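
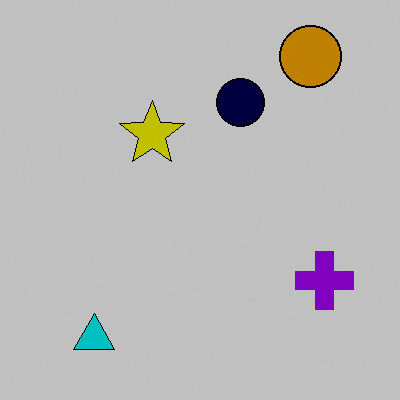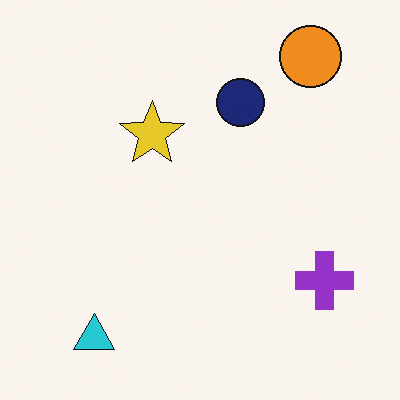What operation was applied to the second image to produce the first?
It was heavily posterized to just a handful of flat colors.

Each flat color has snapped to a coarser quantized level — most visibly, the near-white background has dropped to a flat grey.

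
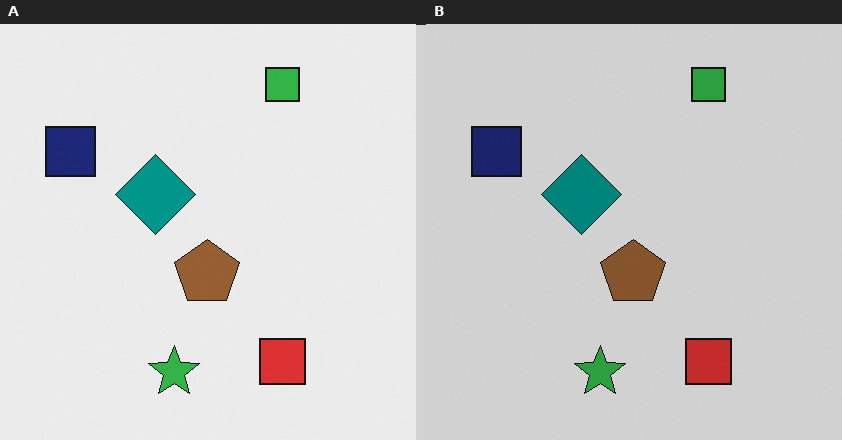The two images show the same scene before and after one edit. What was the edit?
The right (B) image is the left (A) slightly darkened.

Every pixel — background and shapes alike — is uniformly darkened.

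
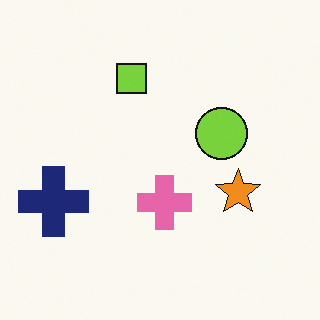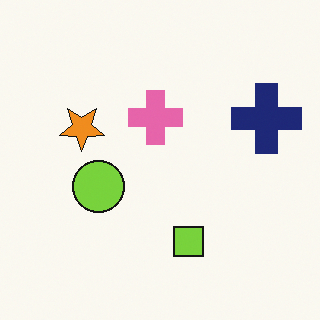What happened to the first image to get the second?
Rotated 180°.

The navy cross sits in the left of the first image and the right of the second — consistent with a whole-image 180° rotation.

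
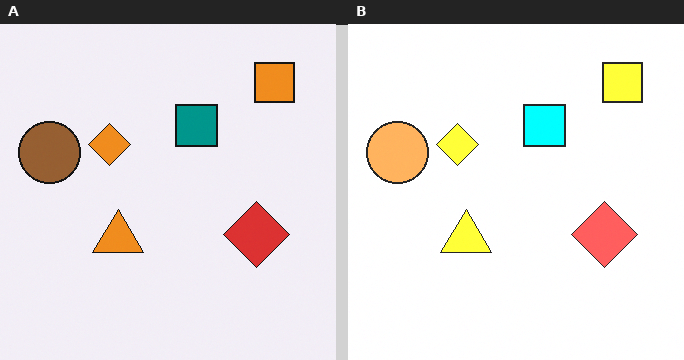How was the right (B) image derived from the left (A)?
The right (B) image is the left (A) substantially brightened.

Every pixel — background and shapes alike — is uniformly brightened.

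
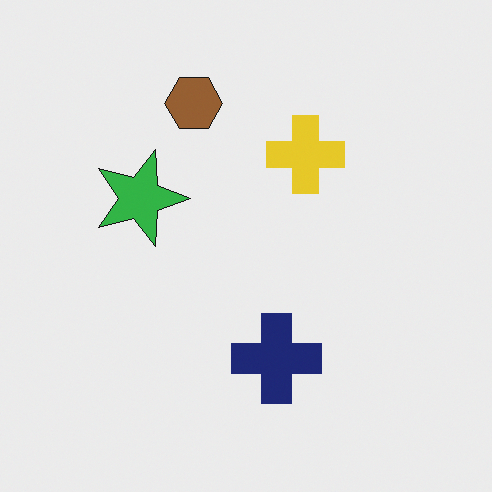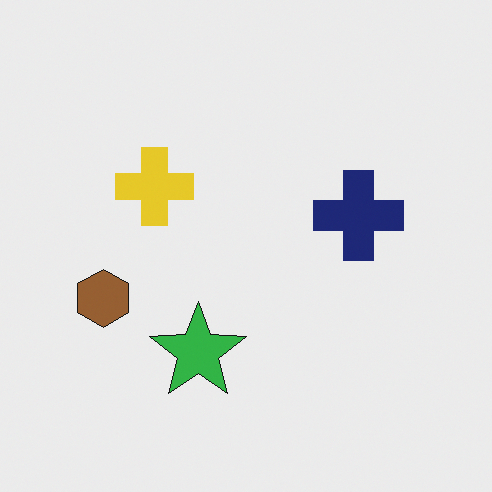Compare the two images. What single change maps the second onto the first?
It was rotated 90° clockwise.

The brown hexagon sits in the left of the second image and the top of the first — consistent with a whole-image 90° clockwise rotation.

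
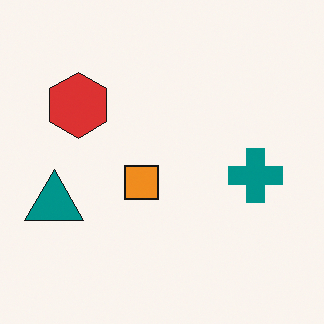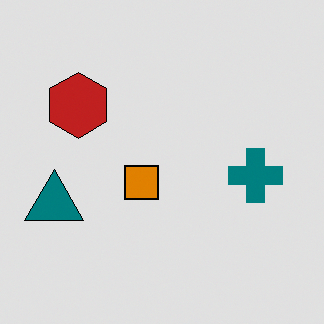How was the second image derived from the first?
Posterized to a reduced palette.

Each flat color has snapped to a coarser quantized level — most visibly, the near-white background has dropped to a flat grey.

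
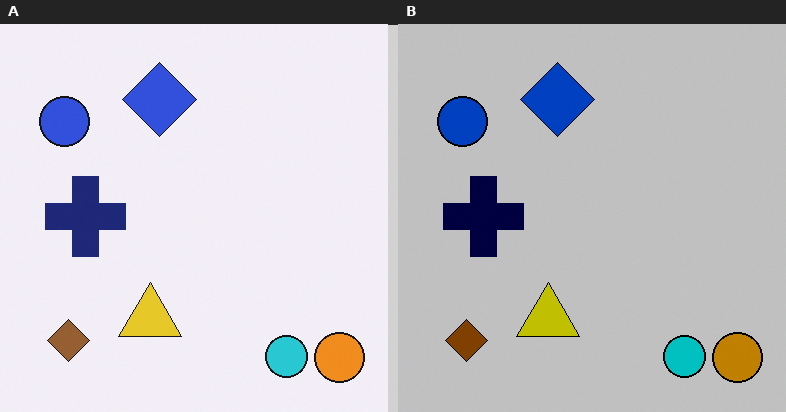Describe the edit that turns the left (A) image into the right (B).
The right (B) image is the left (A) aggressively posterized.

Each flat color has snapped to a coarser quantized level — most visibly, the near-white background has dropped to a flat grey.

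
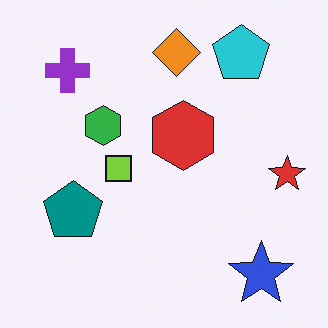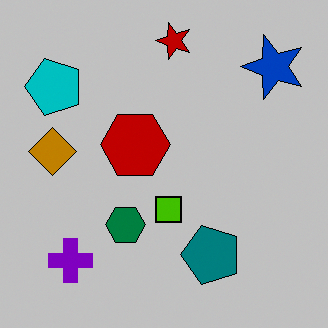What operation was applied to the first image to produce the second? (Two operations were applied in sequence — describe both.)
It was rotated 90° counter-clockwise, then heavily posterized to just a handful of flat colors.

The blue star sits in the bottom-right of the first image and the top-right of the second — consistent with a whole-image 90° counter-clockwise rotation. Each flat color has snapped to a coarser quantized level — most visibly, the near-white background has dropped to a flat grey.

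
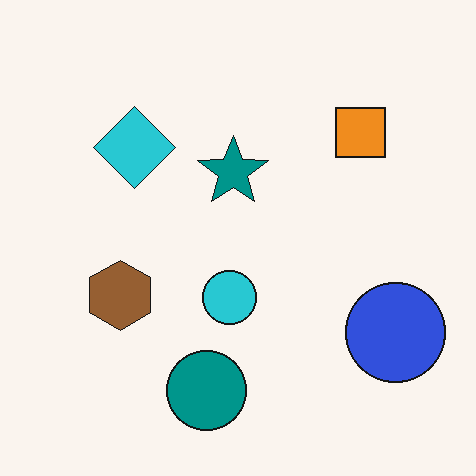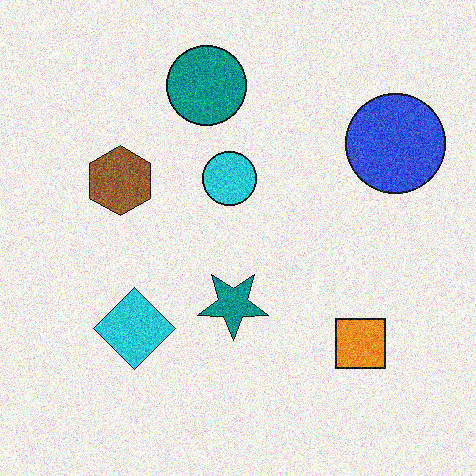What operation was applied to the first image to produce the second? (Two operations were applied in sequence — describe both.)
This is the original image flipped vertically (top ↔ bottom), then degraded with a thick layer of grain.

The teal circle is in the bottom of the first image and the top of the second — shapes on opposite sides of the horizontal midline have swapped in a mirror flip. Random speckle covers the whole image, including the flat background.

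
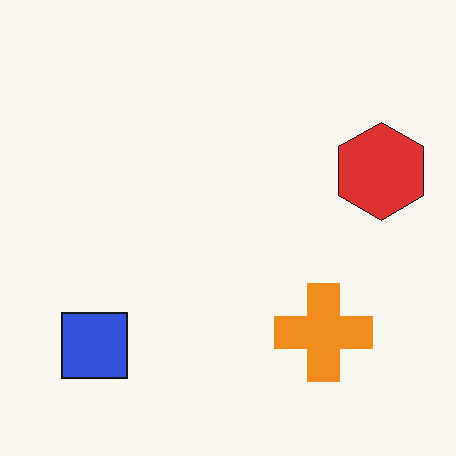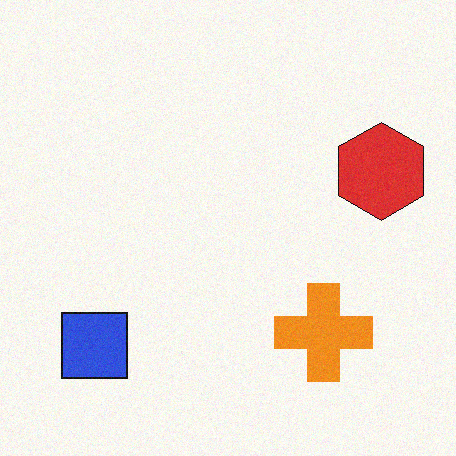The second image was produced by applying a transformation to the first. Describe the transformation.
Degraded with a light layer of grain.

Random speckle covers the whole image, including the flat background.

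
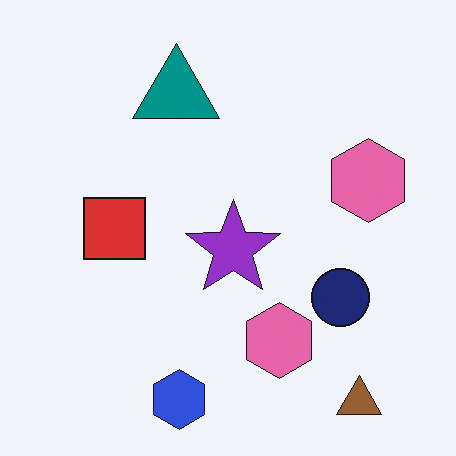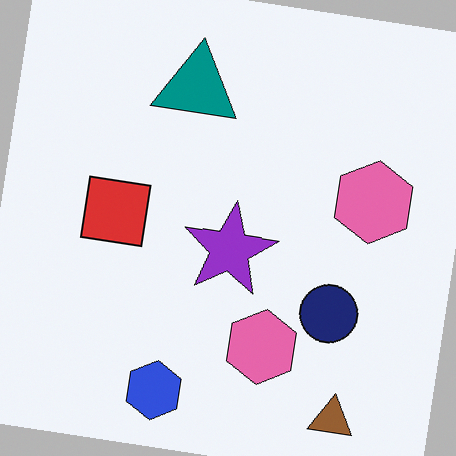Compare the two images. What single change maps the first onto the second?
It was rotated clockwise by a few degrees.

Every shape is tilted by the same angle and the image corners show triangular fill wedges — a whole-image rotation by a non-right angle.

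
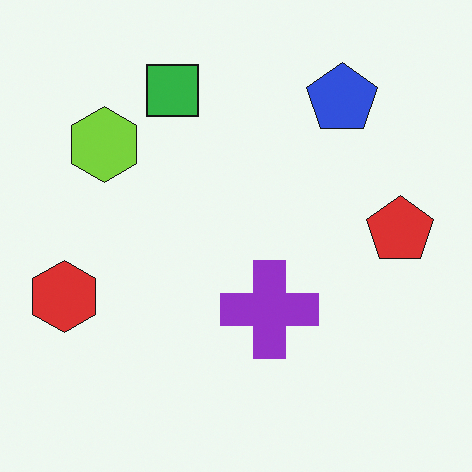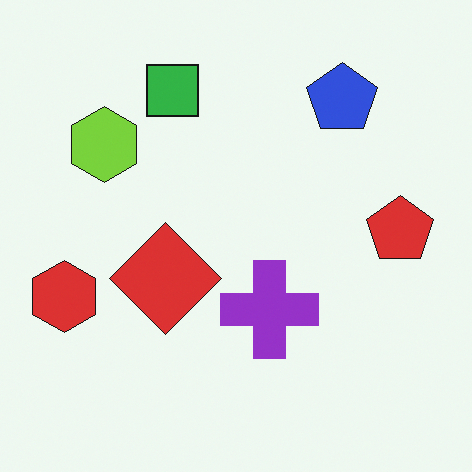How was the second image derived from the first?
The transformation is: overlaid with an additional red diamond.

A red diamond appears in the second image that is absent from the first.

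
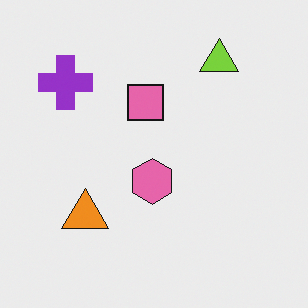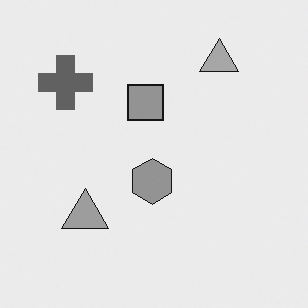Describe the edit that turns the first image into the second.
The image was converted to grayscale.

All color is removed — every shape is now a shade of grey.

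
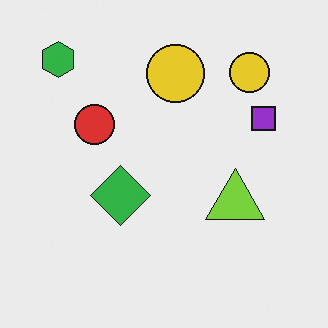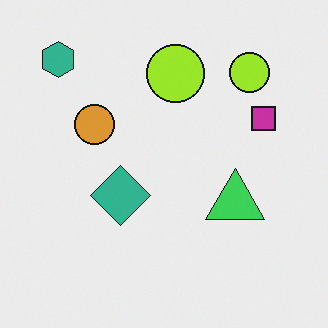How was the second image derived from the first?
The transformation is: hue-shifted slightly.

Every shape's color has rotated by the same amount around the hue wheel — a uniform hue shift.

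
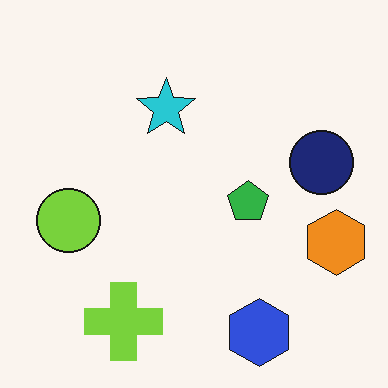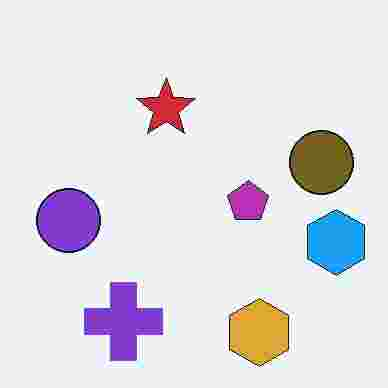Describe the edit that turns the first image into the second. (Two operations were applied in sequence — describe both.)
This is the original image hue-shifted through roughly half the color wheel, then heavily JPEG-compressed with obvious blocking artifacts.

Every shape's color has rotated by the same amount around the hue wheel — a uniform hue shift. Blocky 8×8 compression artifacts appear around shape edges and the flat background shows ringing — characteristic JPEG degradation.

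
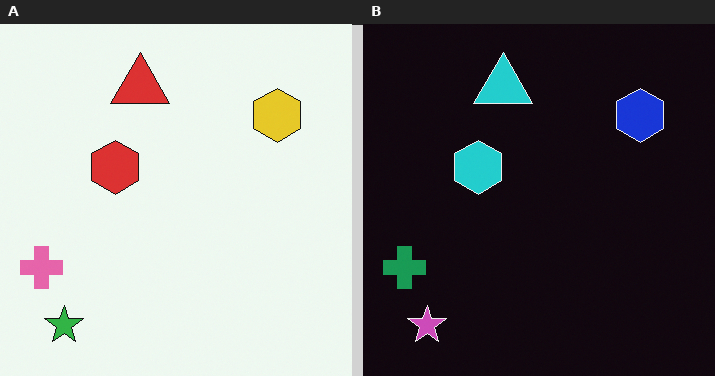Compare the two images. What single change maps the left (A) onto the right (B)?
It was color-inverted (negative).

The light background has become dark and every shape's color is its complement — a photographic negative.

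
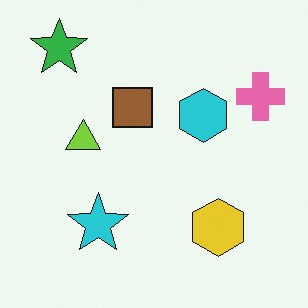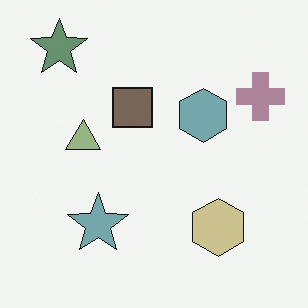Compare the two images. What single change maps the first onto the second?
It was made much more muted (saturation change).

All colors are more muted and greyish — a global saturation change.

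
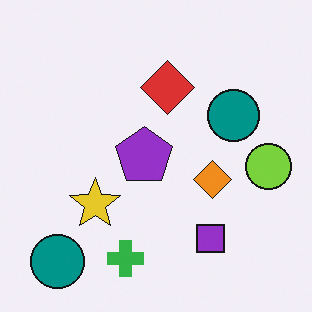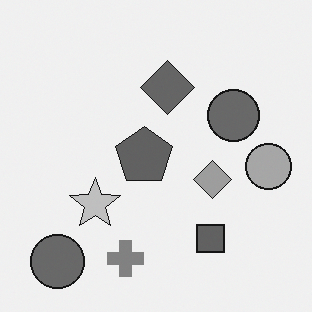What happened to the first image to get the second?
The second image is the first converted to grayscale.

All color is removed — every shape is now a shade of grey.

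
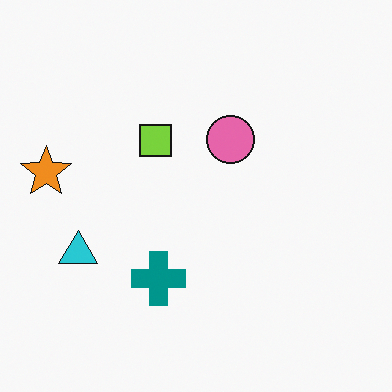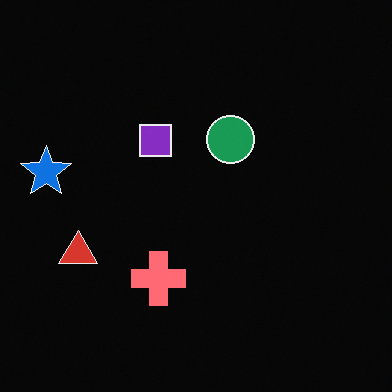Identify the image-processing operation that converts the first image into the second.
The transformation is: color-inverted (negative).

The light background has become dark and every shape's color is its complement — a photographic negative.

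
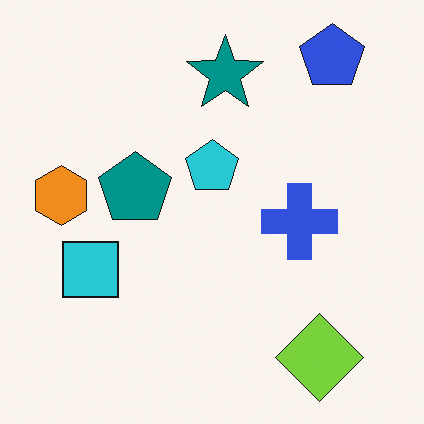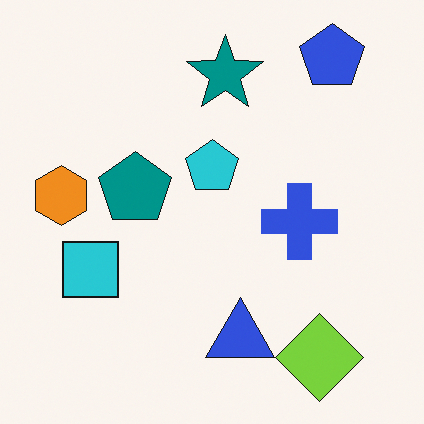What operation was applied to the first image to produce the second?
It was overlaid with an additional blue triangle.

A blue triangle appears in the second image that is absent from the first.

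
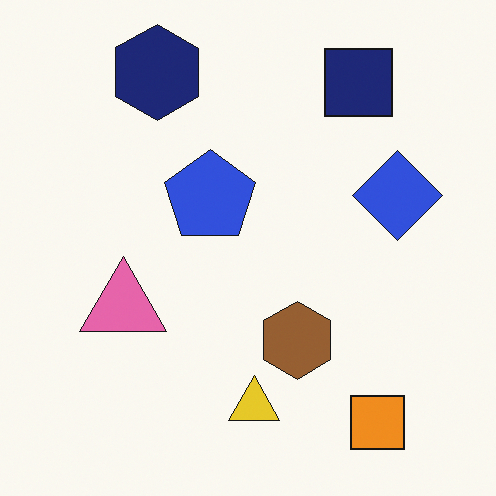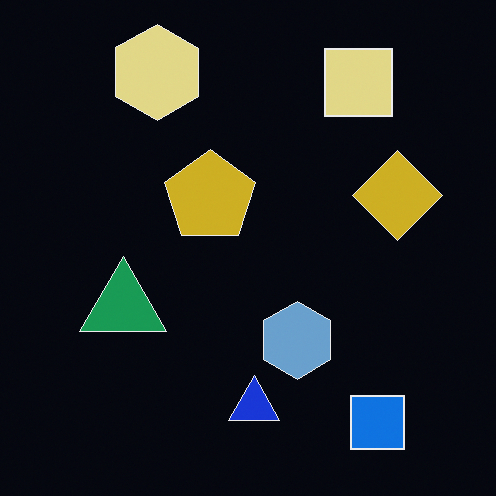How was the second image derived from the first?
Color-inverted (negative).

The light background has become dark and every shape's color is its complement — a photographic negative.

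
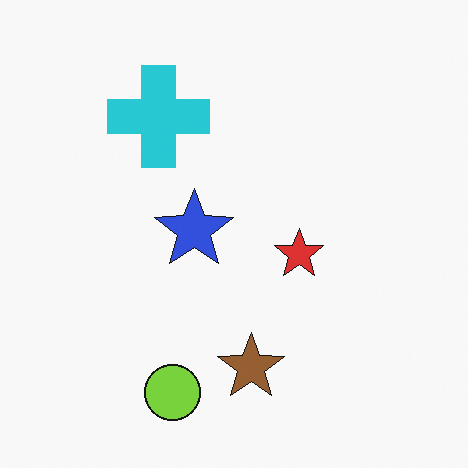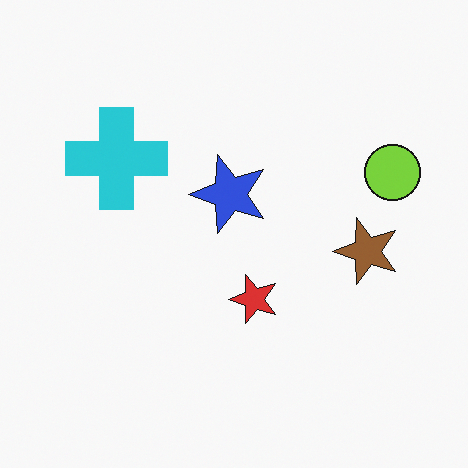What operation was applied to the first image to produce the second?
Transposed (reflected across the top-left ↔ bottom-right diagonal).

Shapes have swapped their row and column positions — what was in the top-right is now in the bottom-left — a diagonal reflection.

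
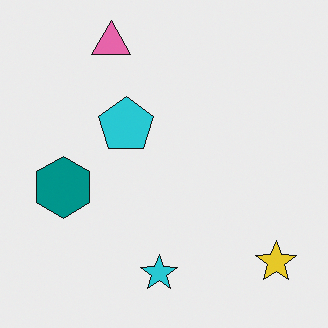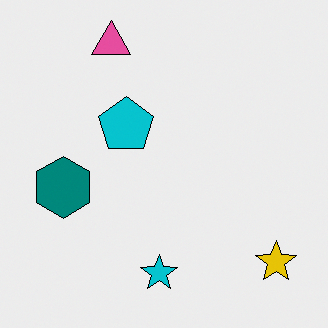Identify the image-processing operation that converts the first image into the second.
It was given slightly increased contrast.

Tones are pushed away from mid-grey across the whole image — a global contrast change.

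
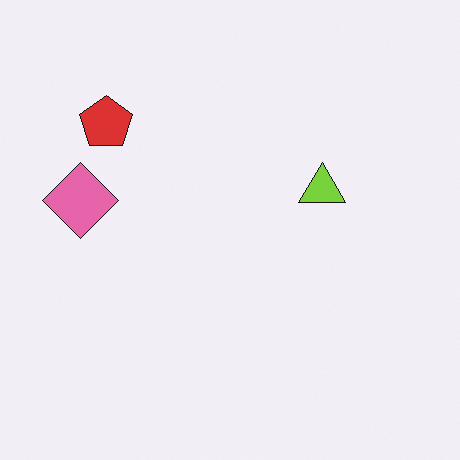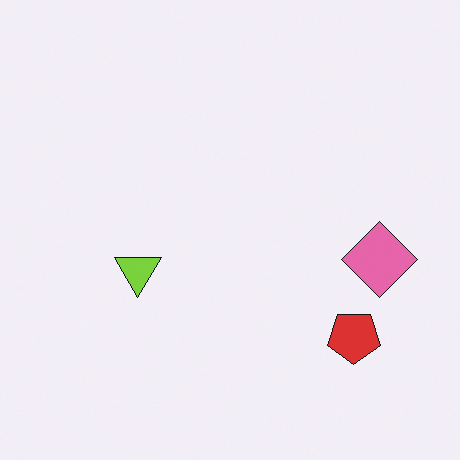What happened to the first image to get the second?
The second image is the first rotated 180°.

The red pentagon sits in the top-left of the first image and the bottom-right of the second — consistent with a whole-image 180° rotation.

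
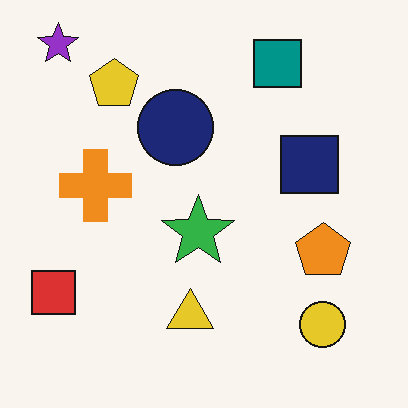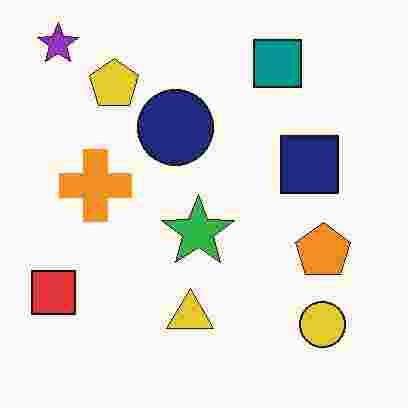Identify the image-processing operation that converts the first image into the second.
Degraded with heavy JPEG compression.

Blocky 8×8 compression artifacts appear around shape edges and the flat background shows ringing — characteristic JPEG degradation.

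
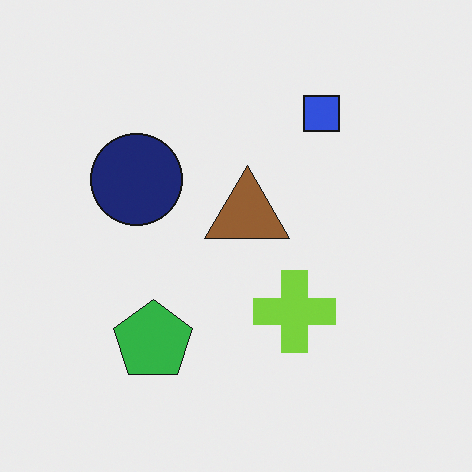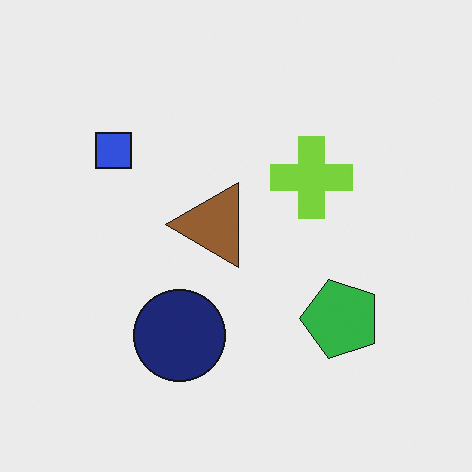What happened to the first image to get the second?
The second image is the first rotated 90° counter-clockwise.

The blue square sits in the top-right of the first image and the top-left of the second — consistent with a whole-image 90° counter-clockwise rotation.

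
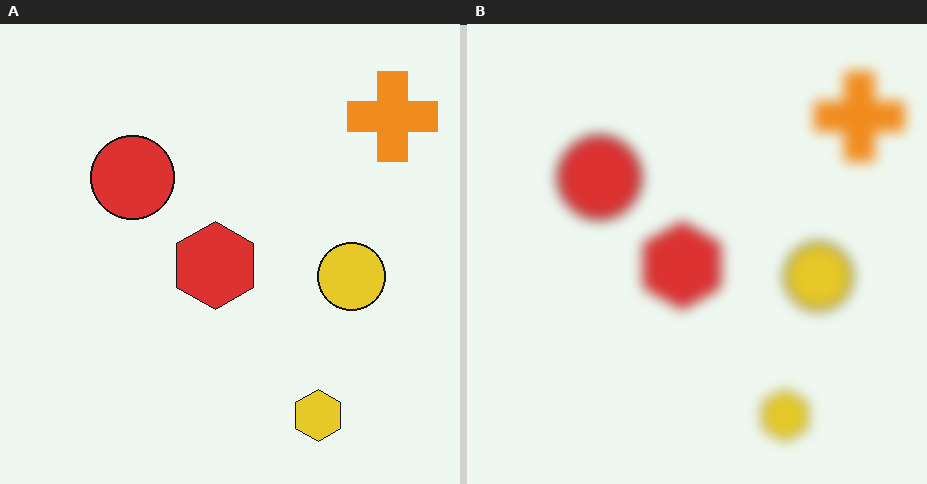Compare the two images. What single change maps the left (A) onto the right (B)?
The right (B) image is the left (A) heavily blurred.

Shape edges and outlines are uniformly softened across the whole image.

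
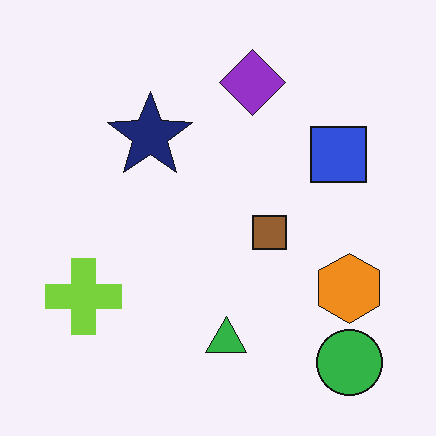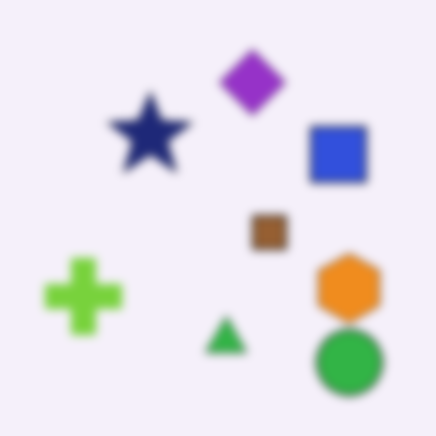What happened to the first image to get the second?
The image was noticeably gaussian-blurred.

Shape edges and outlines are uniformly softened across the whole image.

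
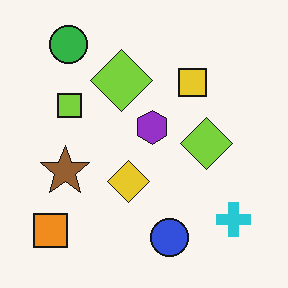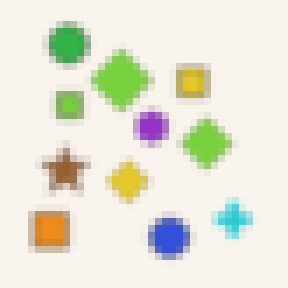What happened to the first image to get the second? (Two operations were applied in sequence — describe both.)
It was noticeably gaussian-blurred, then moderately pixelated.

Shape edges and outlines are uniformly softened across the whole image. Shapes are reduced to large square blocks; fine edges and outlines are lost — a downscale-then-upscale (mosaic) effect.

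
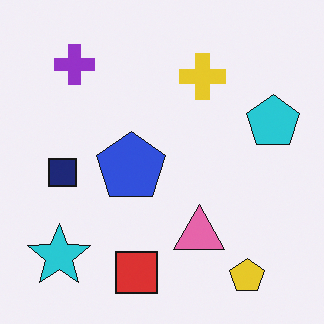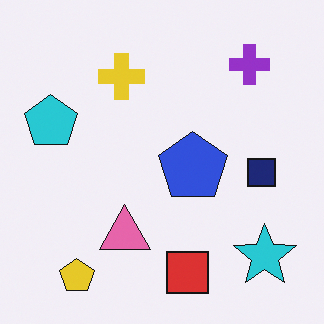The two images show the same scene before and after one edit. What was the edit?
The transformation is: flipped horizontally (left ↔ right).

The cyan pentagon is in the right of the first image and the left of the second — shapes on opposite sides of the vertical midline have swapped in a mirror flip.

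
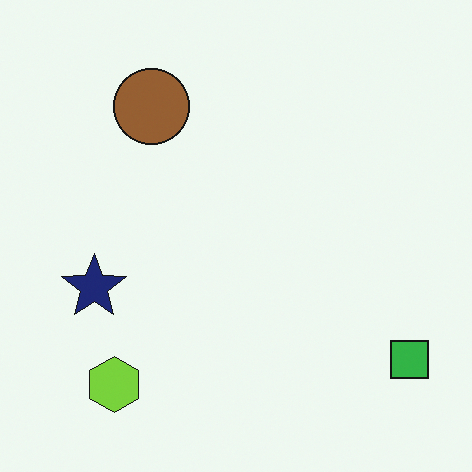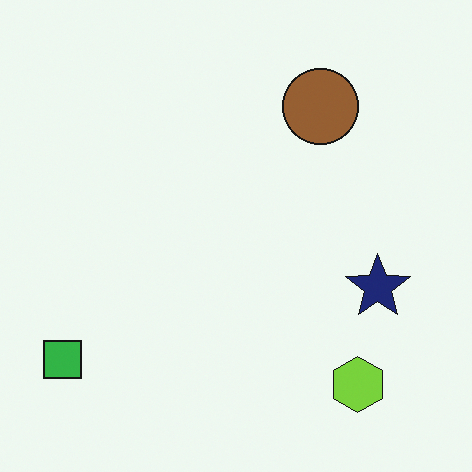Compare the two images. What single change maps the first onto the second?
This is the original image flipped horizontally (left ↔ right).

The green square is in the bottom-right of the first image and the bottom-left of the second — shapes on opposite sides of the vertical midline have swapped in a mirror flip.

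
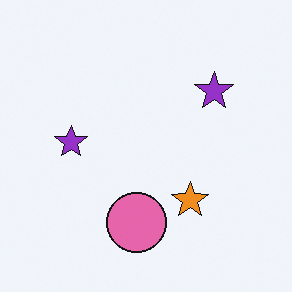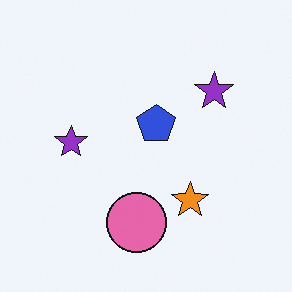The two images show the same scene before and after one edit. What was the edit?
The image was overlaid with an additional blue pentagon.

A blue pentagon appears in the second image that is absent from the first.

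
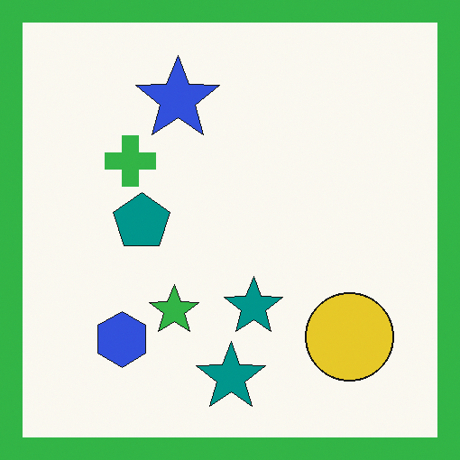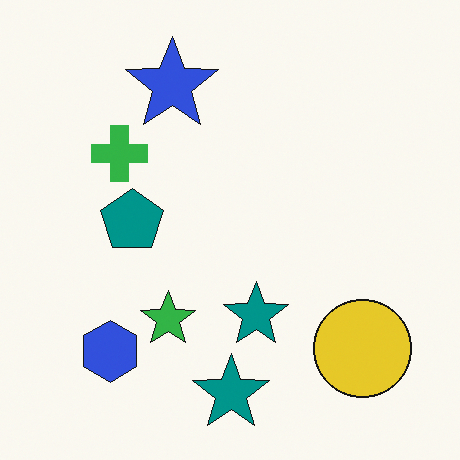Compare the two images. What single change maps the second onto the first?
It was framed with a green border.

A solid green frame runs around the edge of the first image, with the content slightly shrunk inside it.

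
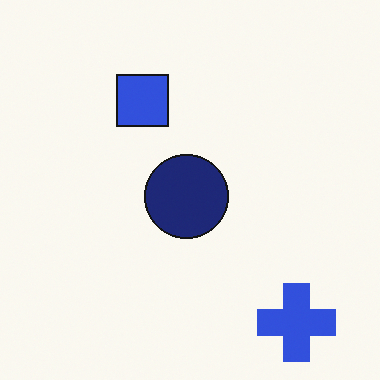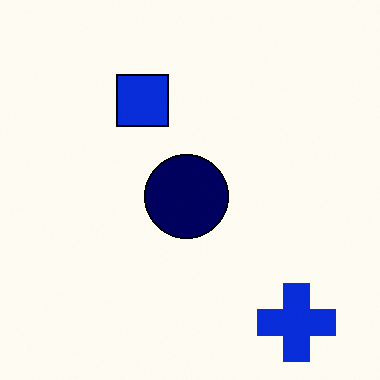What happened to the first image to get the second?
The transformation is: given slightly increased contrast.

Tones are pushed away from mid-grey across the whole image — a global contrast change.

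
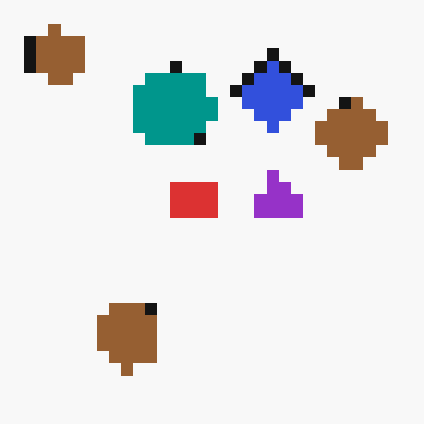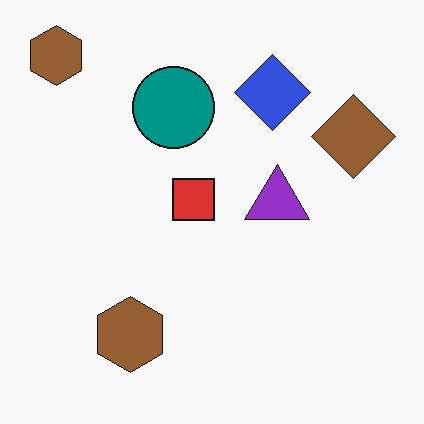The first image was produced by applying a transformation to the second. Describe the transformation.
This is the original image coarsely pixelated.

Shapes are reduced to large square blocks; fine edges and outlines are lost — a downscale-then-upscale (mosaic) effect.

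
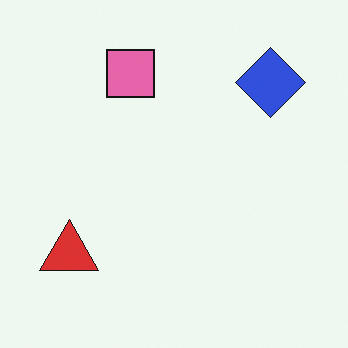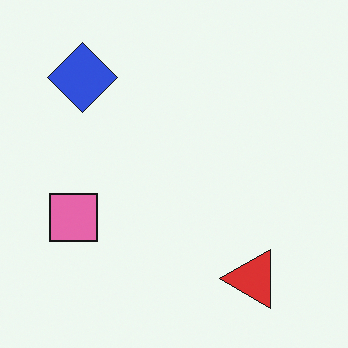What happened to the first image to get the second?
It was rotated 90° counter-clockwise.

The blue diamond sits in the top-right of the first image and the top-left of the second — consistent with a whole-image 90° counter-clockwise rotation.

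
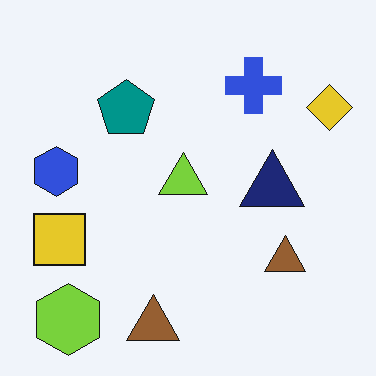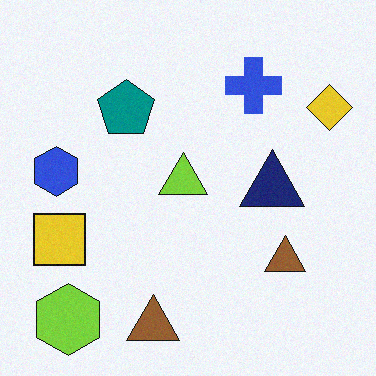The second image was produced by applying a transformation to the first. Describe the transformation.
Degraded with light additive noise.

Random speckle covers the whole image, including the flat background.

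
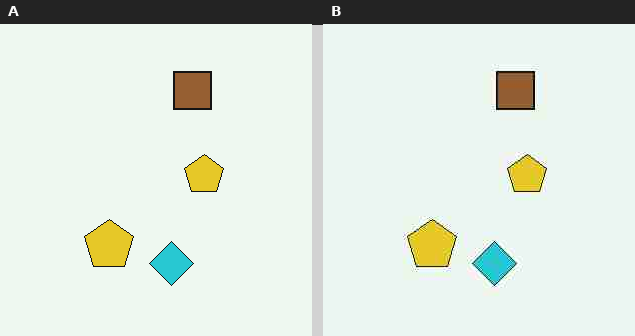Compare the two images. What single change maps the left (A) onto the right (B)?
This is the original image degraded with heavy JPEG compression.

Blocky 8×8 compression artifacts appear around shape edges and the flat background shows ringing — characteristic JPEG degradation.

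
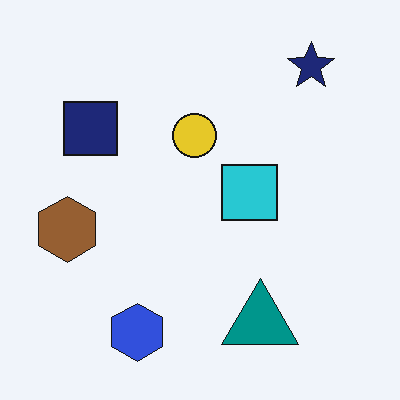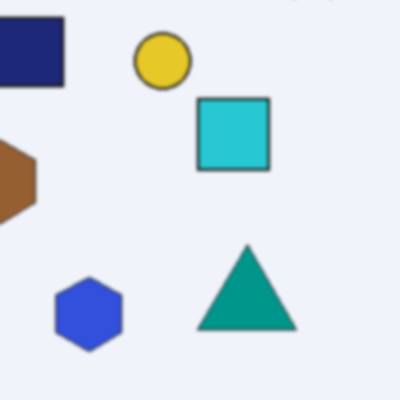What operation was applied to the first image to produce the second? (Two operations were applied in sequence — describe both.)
This is the original image slightly softened, then cropped slightly and scaled back up.

Shape edges and outlines are uniformly softened across the whole image. The visible shapes are larger and the field of view is narrower; shapes near the original edges may be partly or wholly outside the frame — a crop-and-rescale.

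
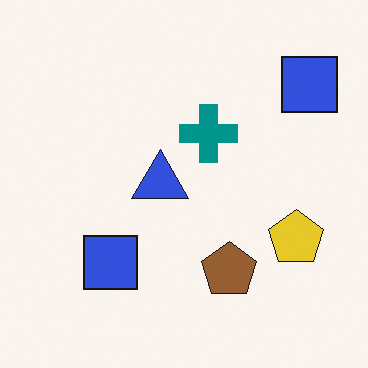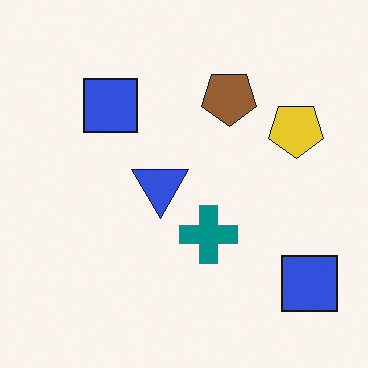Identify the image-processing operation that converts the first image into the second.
It was flipped vertically (top ↔ bottom).

The brown pentagon is in the bottom of the first image and the top of the second — shapes on opposite sides of the horizontal midline have swapped in a mirror flip.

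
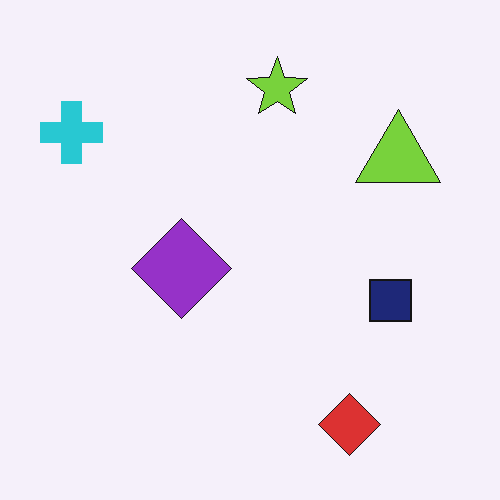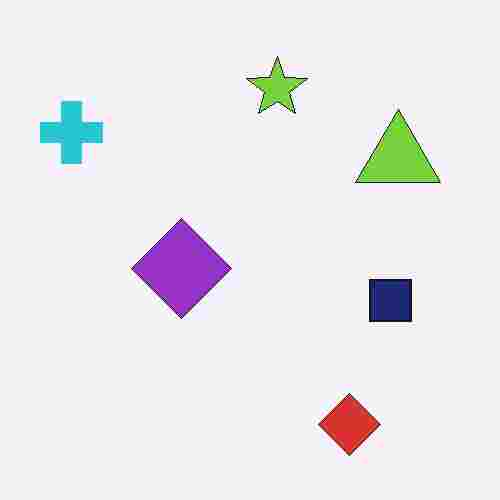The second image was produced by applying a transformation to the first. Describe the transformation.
Heavily JPEG-compressed with obvious blocking artifacts.

Blocky 8×8 compression artifacts appear around shape edges and the flat background shows ringing — characteristic JPEG degradation.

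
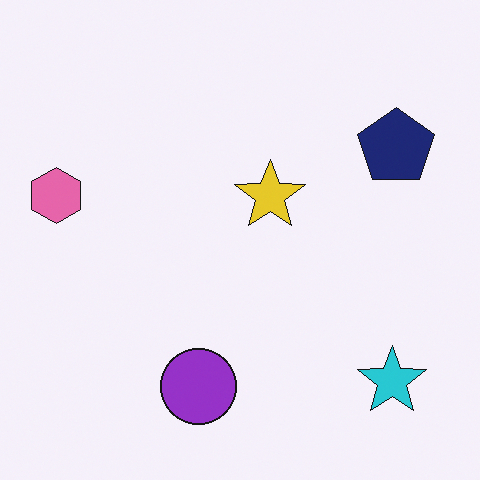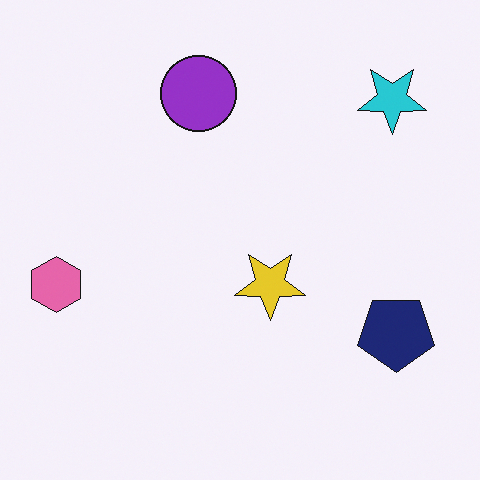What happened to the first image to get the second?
The second image is the first flipped vertically (top ↔ bottom).

The purple circle is in the bottom of the first image and the top of the second — shapes on opposite sides of the horizontal midline have swapped in a mirror flip.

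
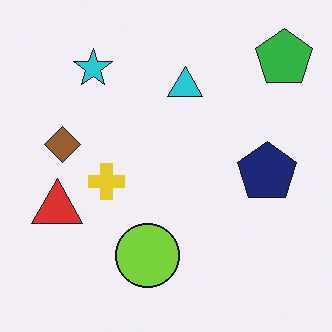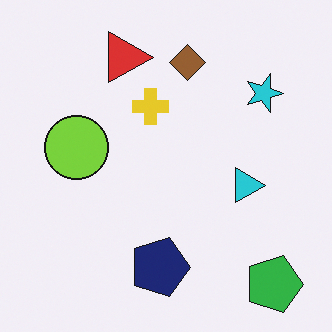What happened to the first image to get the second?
The transformation is: rotated 90° clockwise.

The green pentagon sits in the top-right of the first image and the bottom-right of the second — consistent with a whole-image 90° clockwise rotation.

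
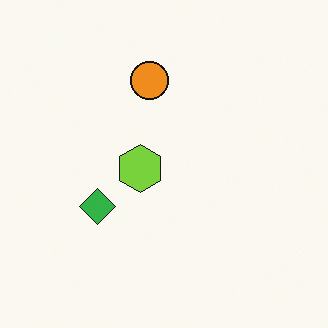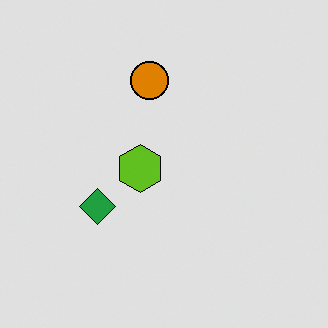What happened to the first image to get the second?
Moderately posterized.

Each flat color has snapped to a coarser quantized level — most visibly, the near-white background has dropped to a flat grey.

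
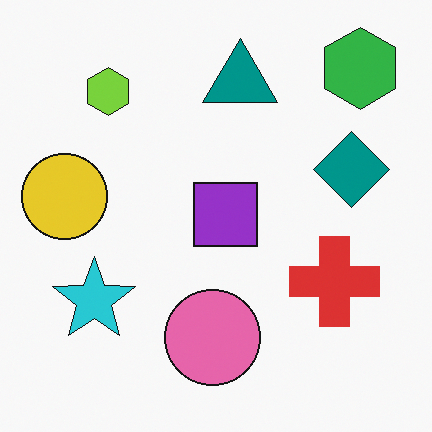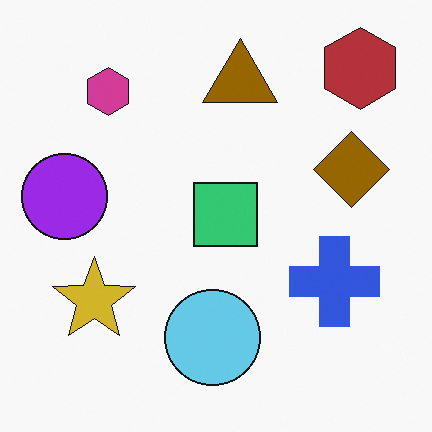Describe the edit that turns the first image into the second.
Hue-shifted through roughly half the color wheel.

Every shape's color has rotated by the same amount around the hue wheel — a uniform hue shift.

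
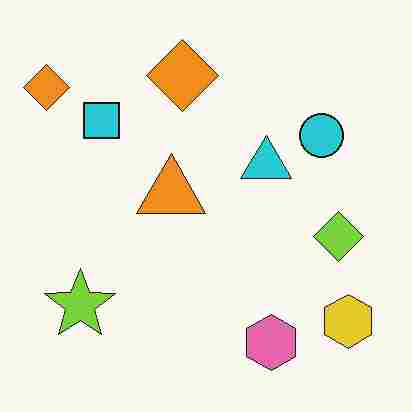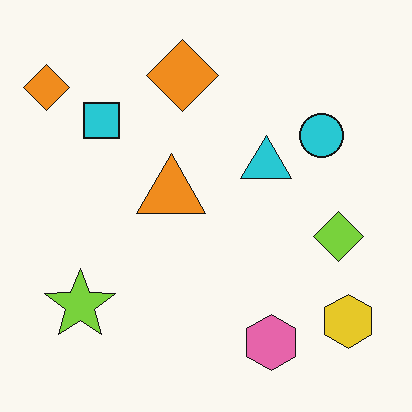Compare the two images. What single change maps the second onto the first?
It was heavily JPEG-compressed with obvious blocking artifacts.

Blocky 8×8 compression artifacts appear around shape edges and the flat background shows ringing — characteristic JPEG degradation.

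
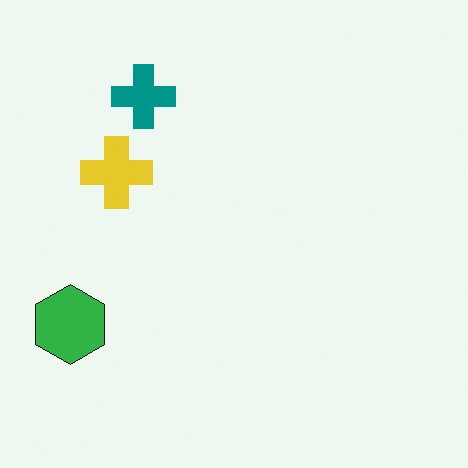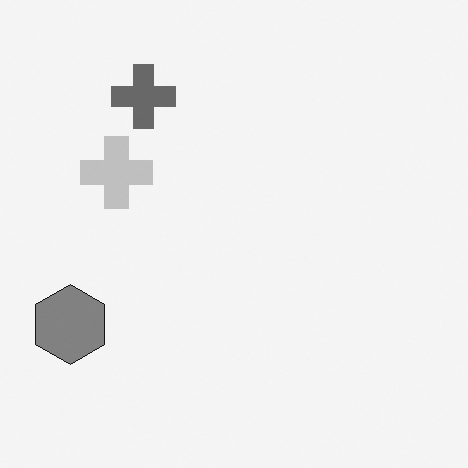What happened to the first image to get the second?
The image was converted to grayscale.

All color is removed — every shape is now a shade of grey.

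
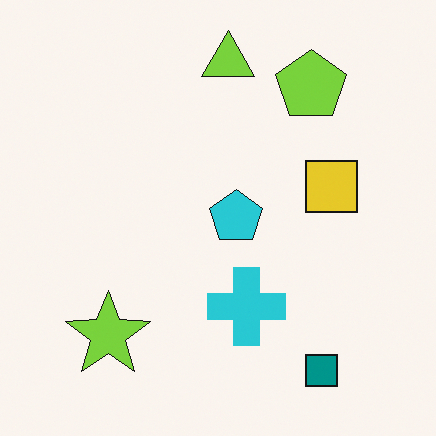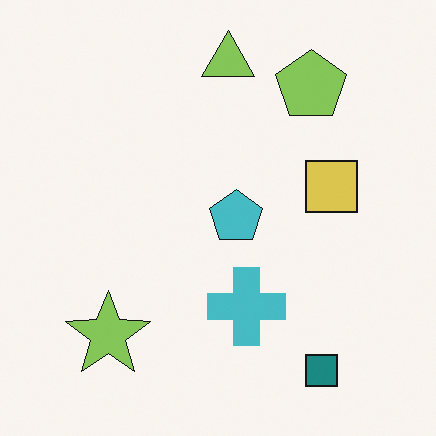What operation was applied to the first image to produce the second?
Slightly desaturated.

All colors are more muted and greyish — a global saturation change.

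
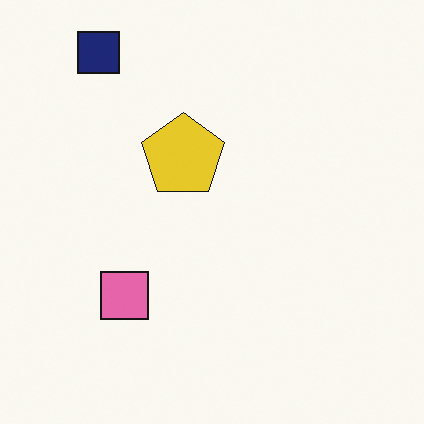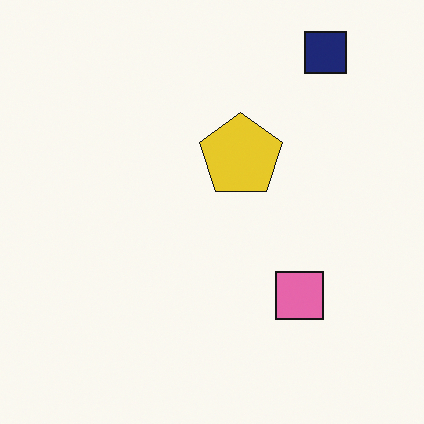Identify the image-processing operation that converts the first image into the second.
The image was flipped horizontally (left ↔ right).

The navy square is in the top-left of the first image and the top-right of the second — shapes on opposite sides of the vertical midline have swapped in a mirror flip.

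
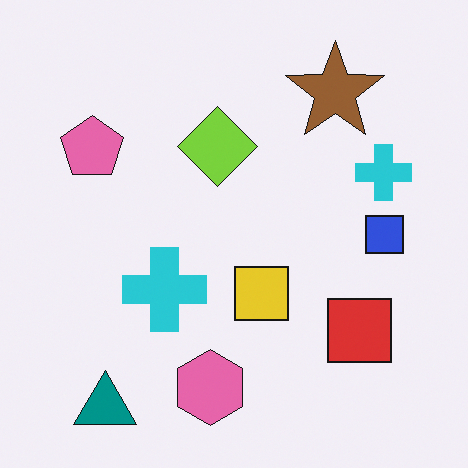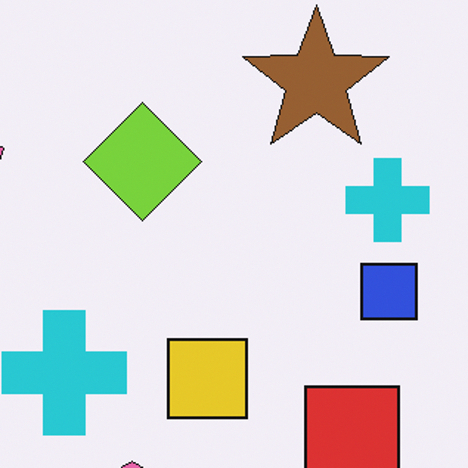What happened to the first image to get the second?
It was cropped to a modestly smaller region and rescaled.

The visible shapes are larger and the field of view is narrower; shapes near the original edges may be partly or wholly outside the frame — a crop-and-rescale.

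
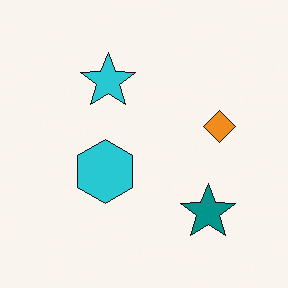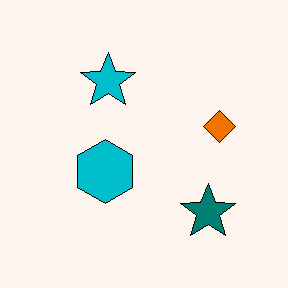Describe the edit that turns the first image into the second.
The second image is the first given slightly increased contrast.

Tones are pushed away from mid-grey across the whole image — a global contrast change.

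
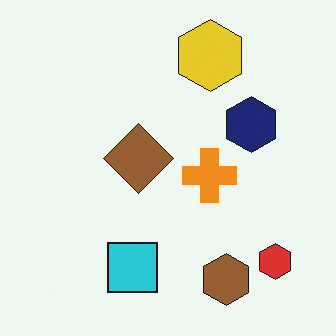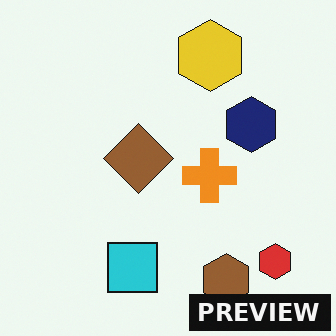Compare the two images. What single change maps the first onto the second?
The second image is the first watermarked with the text "PREVIEW" in the lower-right corner.

A dark label reading "PREVIEW" appears in the lower-right corner.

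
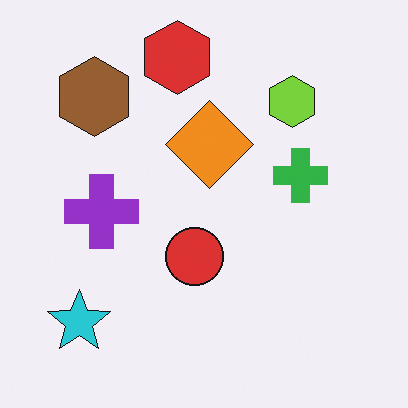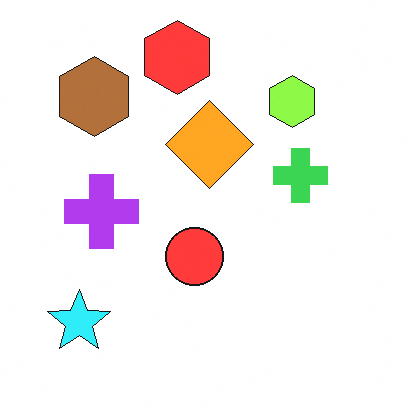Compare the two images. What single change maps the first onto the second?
It was brightened a little.

Every pixel — background and shapes alike — is uniformly brightened.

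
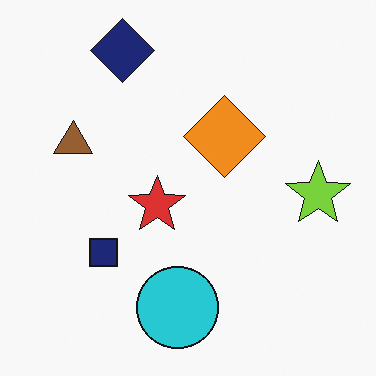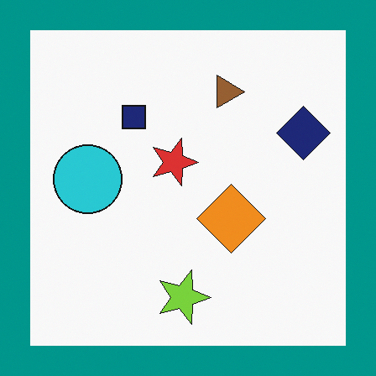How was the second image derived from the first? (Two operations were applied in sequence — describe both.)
Rotated 90° clockwise, then framed with a teal border.

The navy diamond sits in the top-left of the first image and the top-right of the second — consistent with a whole-image 90° clockwise rotation. A solid teal frame runs around the edge of the second image, with the content slightly shrunk inside it.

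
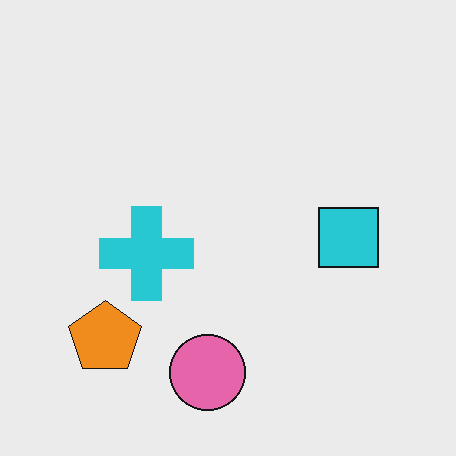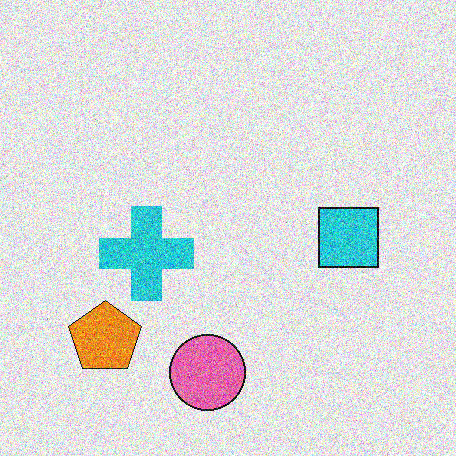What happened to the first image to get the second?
The image was degraded with a thick layer of grain.

Random speckle covers the whole image, including the flat background.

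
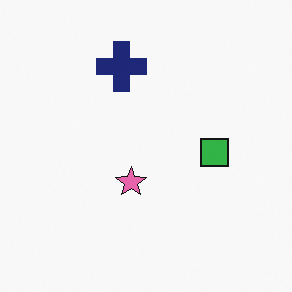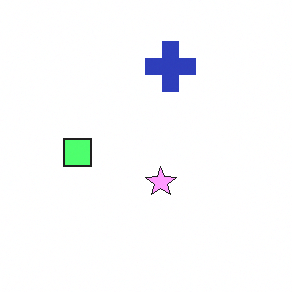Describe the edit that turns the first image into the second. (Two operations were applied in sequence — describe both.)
The image was brightened a lot, then flipped horizontally (left ↔ right).

Every pixel — background and shapes alike — is uniformly brightened. The green square is in the right of the first image and the left of the second — shapes on opposite sides of the vertical midline have swapped in a mirror flip.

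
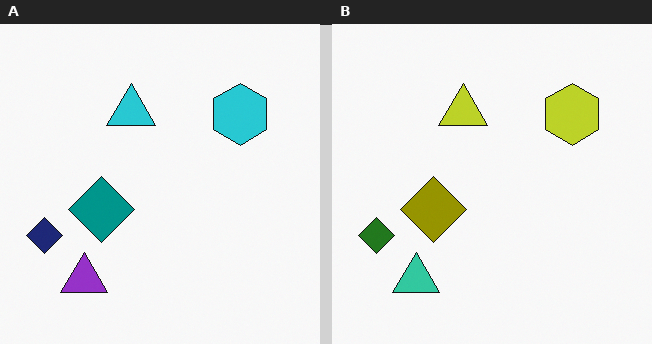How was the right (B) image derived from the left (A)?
This is the original image hue-shifted by a large amount.

Every shape's color has rotated by the same amount around the hue wheel — a uniform hue shift.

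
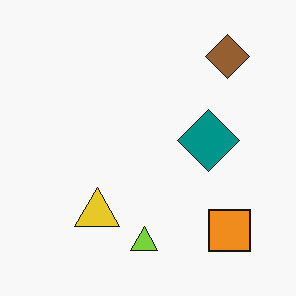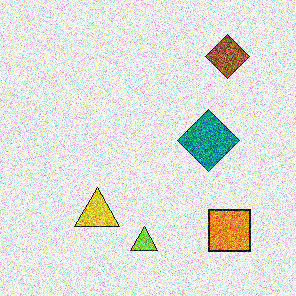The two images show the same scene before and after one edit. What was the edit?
The transformation is: degraded with a thick layer of grain.

Random speckle covers the whole image, including the flat background.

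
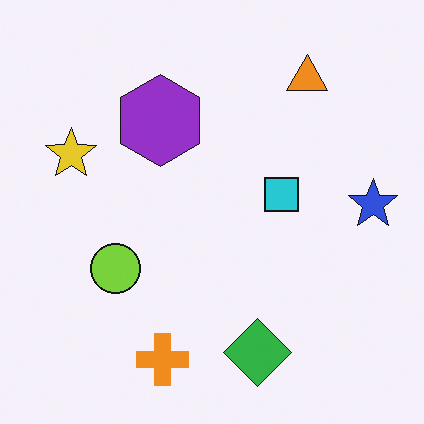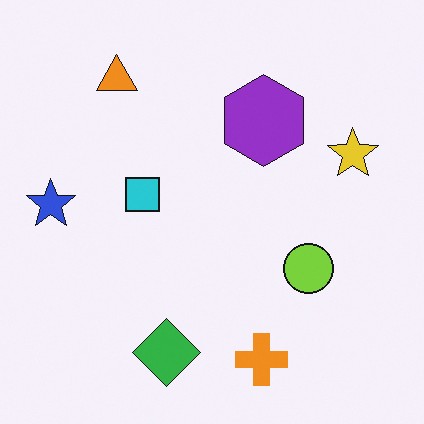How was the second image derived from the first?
Flipped horizontally (left ↔ right).

The blue star is in the right of the first image and the left of the second — shapes on opposite sides of the vertical midline have swapped in a mirror flip.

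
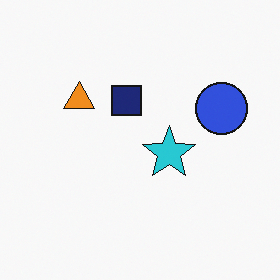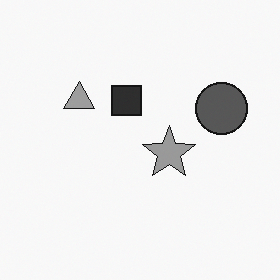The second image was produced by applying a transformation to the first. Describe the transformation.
Converted to grayscale.

All color is removed — every shape is now a shade of grey.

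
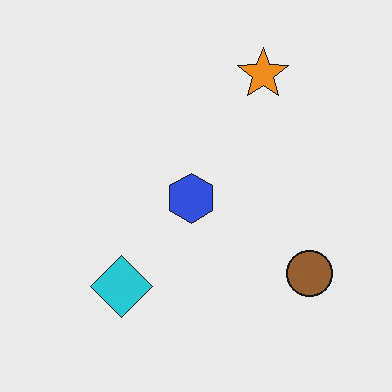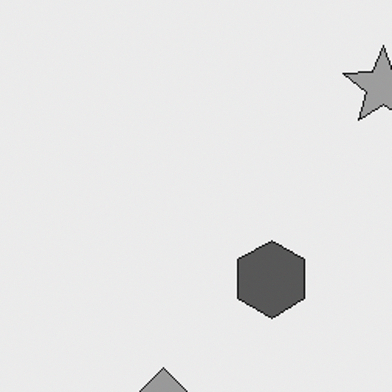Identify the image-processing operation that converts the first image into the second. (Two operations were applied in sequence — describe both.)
The transformation is: cropped to a modestly smaller region and rescaled, then converted to grayscale.

The visible shapes are larger and the field of view is narrower; shapes near the original edges may be partly or wholly outside the frame — a crop-and-rescale. All color is removed — every shape is now a shade of grey.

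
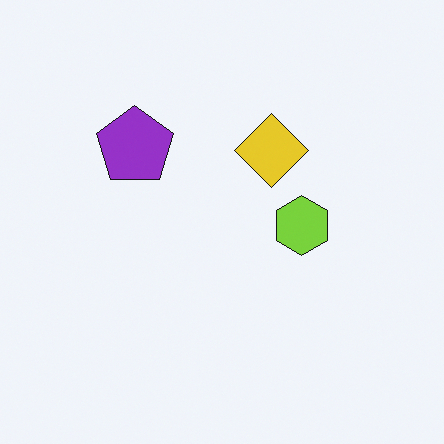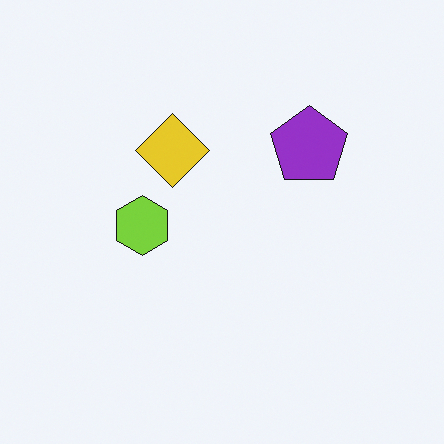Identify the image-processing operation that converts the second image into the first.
The first image is the second flipped horizontally (left ↔ right).

The purple pentagon is in the top-right of the second image and the top-left of the first — shapes on opposite sides of the vertical midline have swapped in a mirror flip.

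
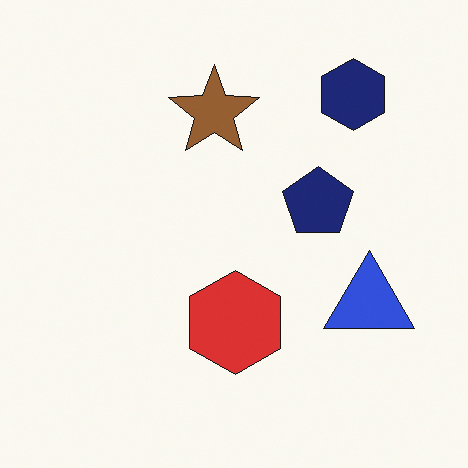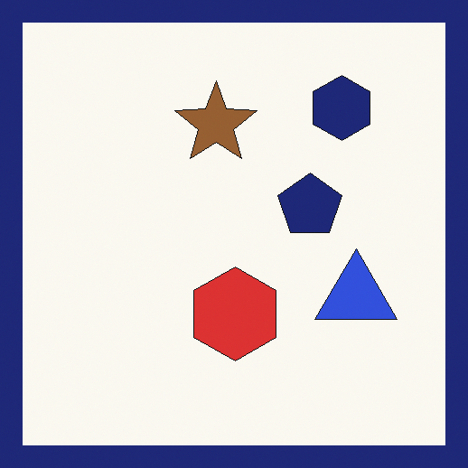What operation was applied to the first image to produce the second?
This is the original image framed with a navy border.

A solid navy frame runs around the edge of the second image, with the content slightly shrunk inside it.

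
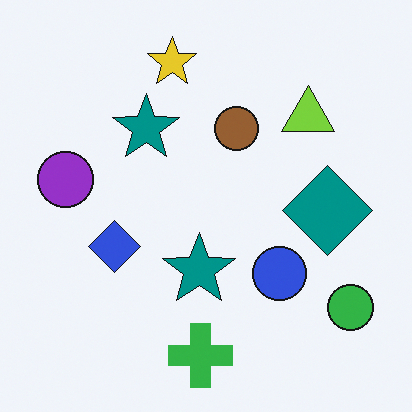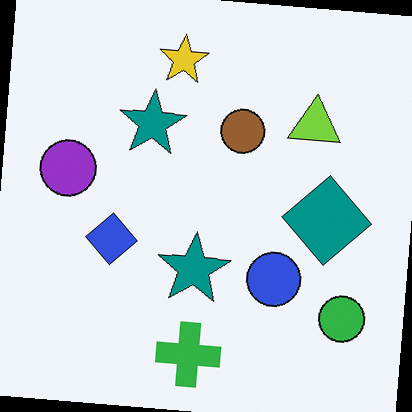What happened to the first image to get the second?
The second image is the first rotated clockwise by a slight angle.

Every shape is tilted by the same angle and the image corners show triangular fill wedges — a whole-image rotation by a non-right angle.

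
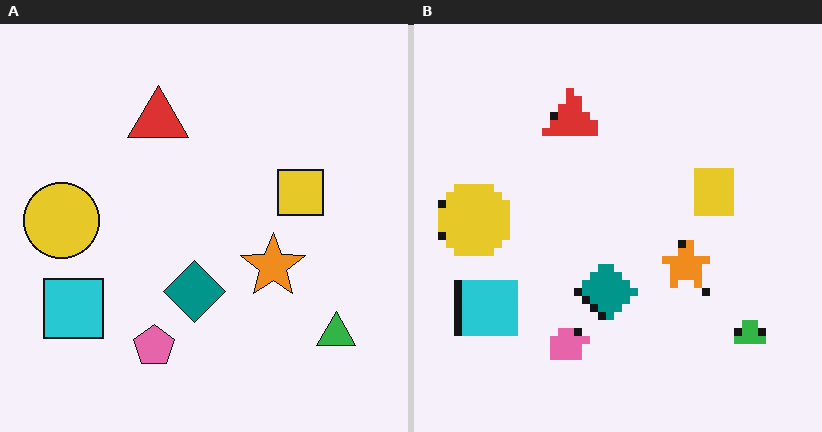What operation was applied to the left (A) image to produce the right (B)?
This is the original image pixelated into visible square blocks.

Shapes are reduced to large square blocks; fine edges and outlines are lost — a downscale-then-upscale (mosaic) effect.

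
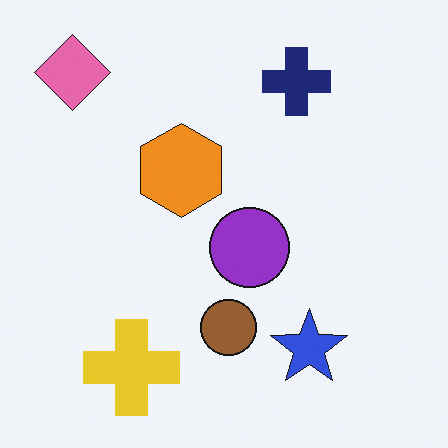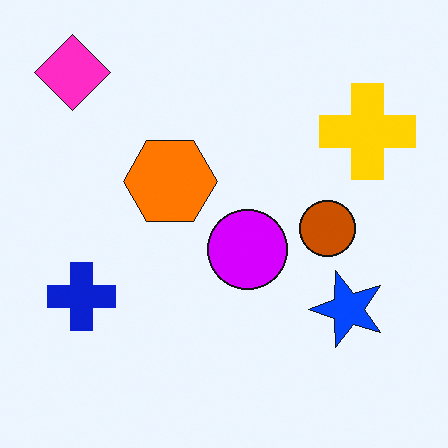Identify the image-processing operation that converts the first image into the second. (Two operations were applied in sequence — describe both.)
It was heavily oversaturated, then transposed (reflected across the top-left ↔ bottom-right diagonal).

All colors are more vivid — a global saturation change. Shapes have swapped their row and column positions — what was in the top-right is now in the bottom-left — a diagonal reflection.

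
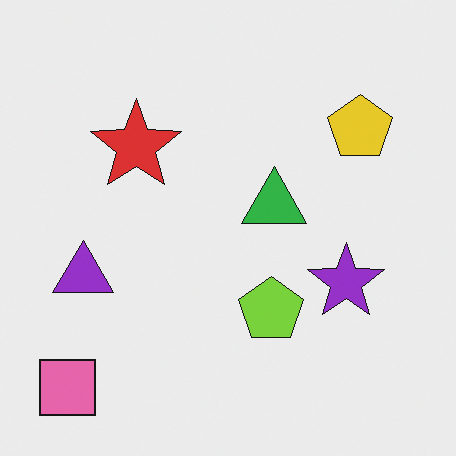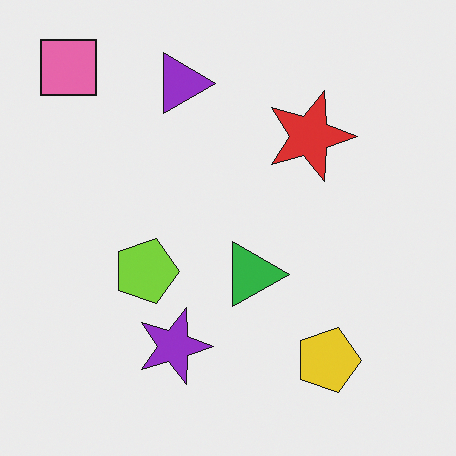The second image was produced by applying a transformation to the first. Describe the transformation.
The image was rotated 90° clockwise.

The pink square sits in the bottom-left of the first image and the top-left of the second — consistent with a whole-image 90° clockwise rotation.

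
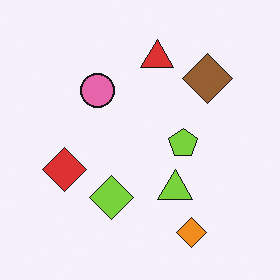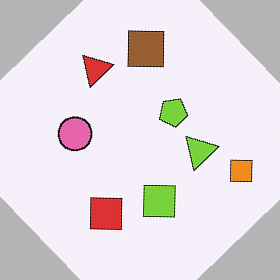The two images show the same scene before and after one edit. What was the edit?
The second image is the first rotated counter-clockwise by a large amount — several tens of degrees.

Every shape is tilted by the same angle and the image corners show triangular fill wedges — a whole-image rotation by a non-right angle.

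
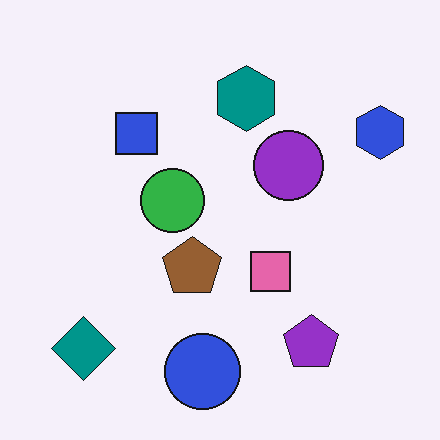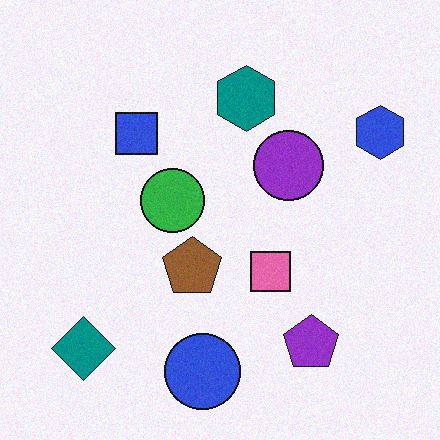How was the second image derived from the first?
The second image is the first degraded with a light layer of grain.

Random speckle covers the whole image, including the flat background.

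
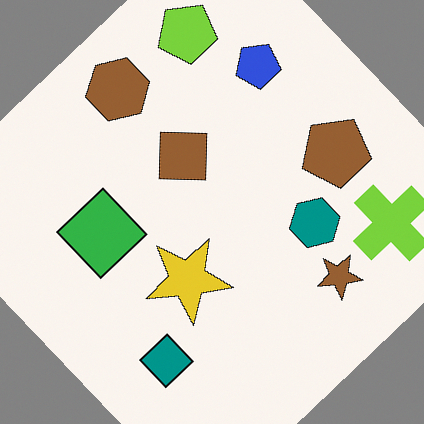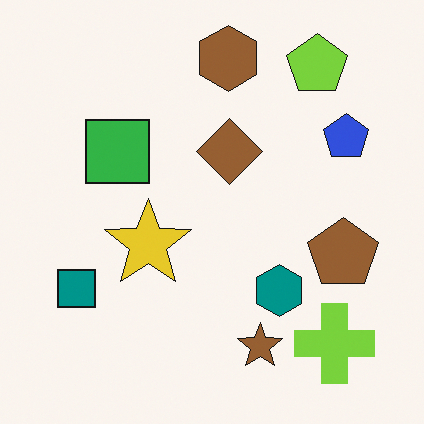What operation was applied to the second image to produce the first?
It was rotated counter-clockwise by a large amount — several tens of degrees.

Every shape is tilted by the same angle and the image corners show triangular fill wedges — a whole-image rotation by a non-right angle.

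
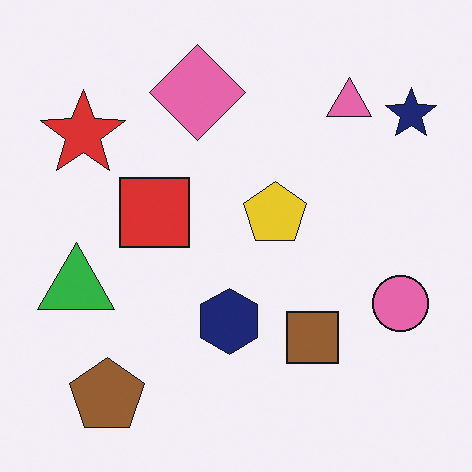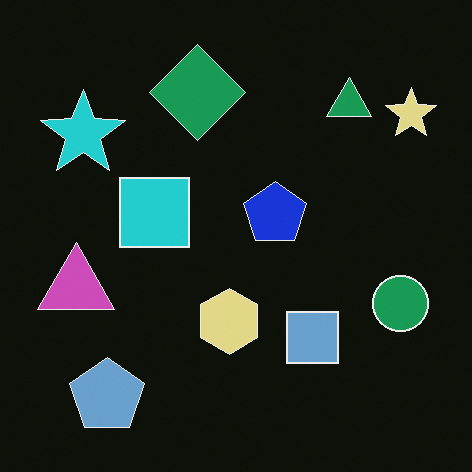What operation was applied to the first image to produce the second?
Color-inverted (negative).

The light background has become dark and every shape's color is its complement — a photographic negative.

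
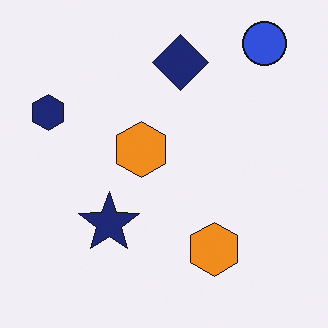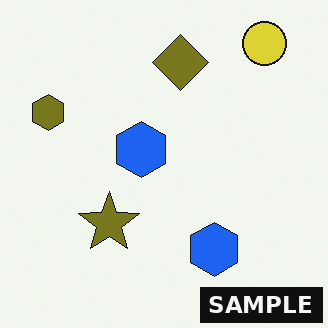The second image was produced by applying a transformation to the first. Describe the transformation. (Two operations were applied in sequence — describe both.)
The image was hue-shifted through roughly half the color wheel, then watermarked with the text "SAMPLE" in the lower-right corner.

Every shape's color has rotated by the same amount around the hue wheel — a uniform hue shift. A dark label reading "SAMPLE" appears in the lower-right corner.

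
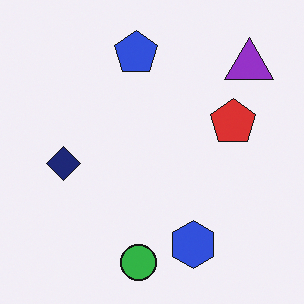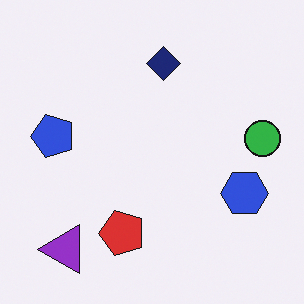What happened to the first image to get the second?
Transposed (reflected across the top-left ↔ bottom-right diagonal).

Shapes have swapped their row and column positions — what was in the top-right is now in the bottom-left — a diagonal reflection.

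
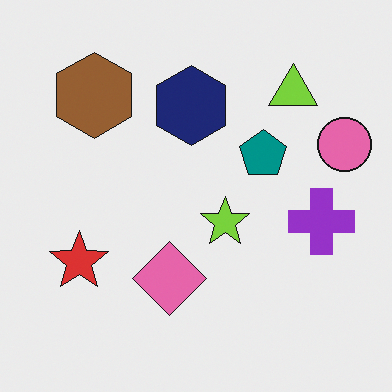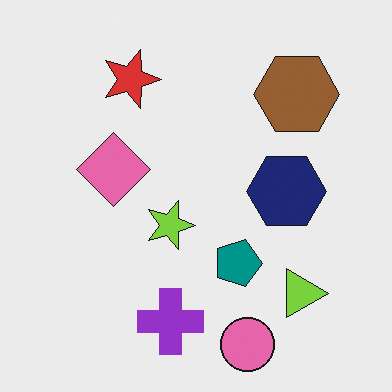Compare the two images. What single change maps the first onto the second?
It was rotated 90° clockwise.

The pink circle sits in the right of the first image and the bottom of the second — consistent with a whole-image 90° clockwise rotation.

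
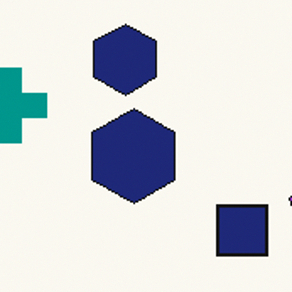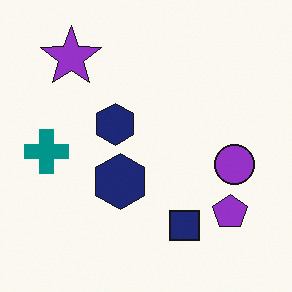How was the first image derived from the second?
It was cropped tightly and scaled back up.

The visible shapes are larger and the field of view is narrower; shapes near the original edges may be partly or wholly outside the frame — a crop-and-rescale.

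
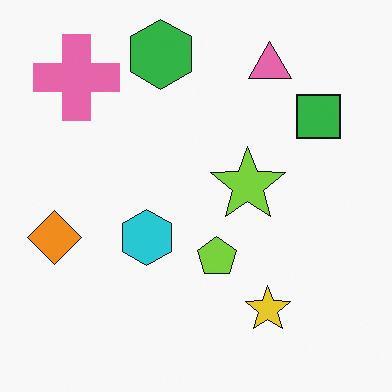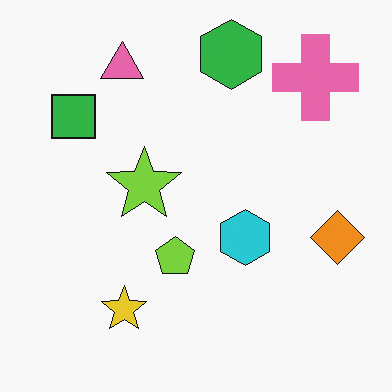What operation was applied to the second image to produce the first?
This is the original image flipped horizontally (left ↔ right).

The orange diamond is in the right of the second image and the left of the first — shapes on opposite sides of the vertical midline have swapped in a mirror flip.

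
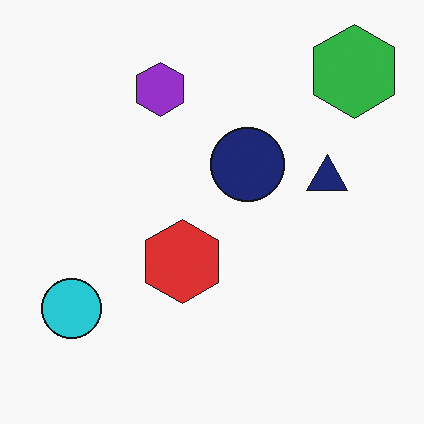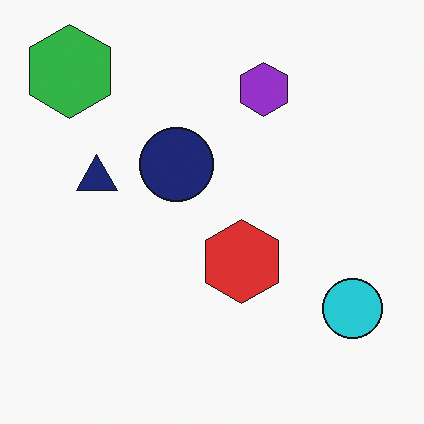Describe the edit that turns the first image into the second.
This is the original image flipped horizontally (left ↔ right).

The green hexagon is in the top-right of the first image and the top-left of the second — shapes on opposite sides of the vertical midline have swapped in a mirror flip.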